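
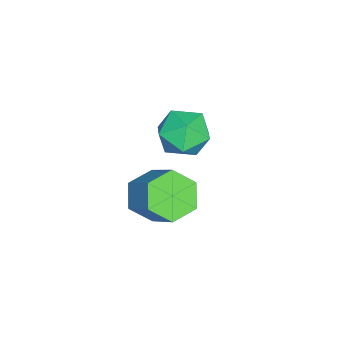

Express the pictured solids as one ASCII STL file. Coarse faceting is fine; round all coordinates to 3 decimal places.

solid 
facet normal -0.919 0.365 0.146
outer loop
vertex -0.196 3.457 1.446
vertex -0.494 2.551 1.836
vertex -0.107 3.277 2.457
endloop
endfacet
facet normal -0.429 0.882 0.195
outer loop
vertex -0.196 3.457 1.446
vertex -0.107 3.277 2.457
vertex 0.651 3.757 1.951
endloop
endfacet
facet normal -0.069 0.904 -0.422
outer loop
vertex -0.196 3.457 1.446
vertex 0.651 3.757 1.951
vertex 0.733 3.328 1.018
endloop
endfacet
facet normal -0.337 0.401 -0.852
outer loop
vertex -0.196 3.457 1.446
vertex 0.733 3.328 1.018
vertex 0.025 2.583 0.947
endloop
endfacet
facet normal -0.863 0.068 -0.501
outer loop
vertex -0.196 3.457 1.446
vertex 0.025 2.583 0.947
vertex -0.494 2.551 1.836
endloop
endfacet
facet normal 0.030 0.703 0.711
outer loop
vertex 0.651 3.757 1.951
vertex -0.107 3.277 2.457
vertex 0.875 3.037 2.653
endloop
endfacet
facet normal -0.764 -0.132 0.631
outer loop
vertex -0.107 3.277 2.457
vertex -0.494 2.551 1.836
vertex 0.167 2.292 2.582
endloop
endfacet
facet normal -0.672 -0.613 -0.415
outer loop
vertex -0.494 2.551 1.836
vertex 0.025 2.583 0.947
vertex 0.249 1.863 1.649
endloop
endfacet
facet normal 0.177 -0.075 -0.981
outer loop
vertex 0.025 2.583 0.947
vertex 0.733 3.328 1.018
vertex 1.007 2.343 1.143
endloop
endfacet
facet normal 0.611 0.738 -0.286
outer loop
vertex 0.733 3.328 1.018
vertex 0.651 3.757 1.951
vertex 1.394 3.069 1.764
endloop
endfacet
facet normal 0.337 -0.401 0.852
outer loop
vertex 1.096 2.163 2.154
vertex 0.875 3.037 2.653
vertex 0.167 2.292 2.582
endloop
endfacet
facet normal 0.069 -0.904 0.422
outer loop
vertex 1.096 2.163 2.154
vertex 0.167 2.292 2.582
vertex 0.249 1.863 1.649
endloop
endfacet
facet normal 0.429 -0.882 -0.195
outer loop
vertex 1.096 2.163 2.154
vertex 0.249 1.863 1.649
vertex 1.007 2.343 1.143
endloop
endfacet
facet normal 0.919 -0.365 -0.146
outer loop
vertex 1.096 2.163 2.154
vertex 1.007 2.343 1.143
vertex 1.394 3.069 1.764
endloop
endfacet
facet normal 0.863 -0.068 0.501
outer loop
vertex 1.096 2.163 2.154
vertex 1.394 3.069 1.764
vertex 0.875 3.037 2.653
endloop
endfacet
facet normal -0.177 0.075 0.981
outer loop
vertex 0.167 2.292 2.582
vertex 0.875 3.037 2.653
vertex -0.107 3.277 2.457
endloop
endfacet
facet normal -0.611 -0.738 0.286
outer loop
vertex 0.249 1.863 1.649
vertex 0.167 2.292 2.582
vertex -0.494 2.551 1.836
endloop
endfacet
facet normal -0.030 -0.703 -0.711
outer loop
vertex 1.007 2.343 1.143
vertex 0.249 1.863 1.649
vertex 0.025 2.583 0.947
endloop
endfacet
facet normal 0.764 0.132 -0.631
outer loop
vertex 1.394 3.069 1.764
vertex 1.007 2.343 1.143
vertex 0.733 3.328 1.018
endloop
endfacet
facet normal 0.672 0.613 0.415
outer loop
vertex 0.875 3.037 2.653
vertex 1.394 3.069 1.764
vertex 0.651 3.757 1.951
endloop
endfacet
facet normal -0.487 -0.566 -0.665
outer loop
vertex 4.062 2.095 1.092
vertex 3.3 2.637 1.188
vertex 3.946 2.845 0.538
endloop
endfacet
facet normal 0.864 -0.205 -0.459
outer loop
vertex 4.062 2.095 1.092
vertex 3.946 2.845 0.538
vertex 4.842 3.001 2.155
endloop
endfacet
facet normal 0.864 -0.204 -0.459
outer loop
vertex 4.842 3.001 2.155
vertex 3.946 2.845 0.538
vertex 4.725 3.752 1.601
endloop
endfacet
facet normal 0.487 0.566 0.665
outer loop
vertex 4.842 3.001 2.155
vertex 4.725 3.752 1.601
vertex 4.08 3.543 2.252
endloop
endfacet
facet normal -0.487 -0.566 -0.665
outer loop
vertex 3.946 2.845 0.538
vertex 3.3 2.637 1.188
vertex 3.184 3.387 0.634
endloop
endfacet
facet normal 0.325 0.588 -0.740
outer loop
vertex 3.946 2.845 0.538
vertex 3.184 3.387 0.634
vertex 4.725 3.752 1.601
endloop
endfacet
facet normal 0.325 0.589 -0.740
outer loop
vertex 4.725 3.752 1.601
vertex 3.184 3.387 0.634
vertex 3.963 4.294 1.698
endloop
endfacet
facet normal 0.487 0.566 0.665
outer loop
vertex 4.725 3.752 1.601
vertex 3.963 4.294 1.698
vertex 4.08 3.543 2.252
endloop
endfacet
facet normal -0.487 -0.566 -0.665
outer loop
vertex 3.184 3.387 0.634
vertex 3.3 2.637 1.188
vertex 2.538 3.179 1.285
endloop
endfacet
facet normal -0.539 0.794 -0.282
outer loop
vertex 3.184 3.387 0.634
vertex 2.538 3.179 1.285
vertex 3.963 4.294 1.698
endloop
endfacet
facet normal -0.540 0.794 -0.280
outer loop
vertex 3.963 4.294 1.698
vertex 2.538 3.179 1.285
vertex 3.318 4.085 2.348
endloop
endfacet
facet normal 0.487 0.566 0.665
outer loop
vertex 3.963 4.294 1.698
vertex 3.318 4.085 2.348
vertex 4.08 3.543 2.252
endloop
endfacet
facet normal -0.487 -0.566 -0.665
outer loop
vertex 2.538 3.179 1.285
vertex 3.3 2.637 1.188
vertex 2.655 2.428 1.839
endloop
endfacet
facet normal -0.864 0.205 0.460
outer loop
vertex 2.538 3.179 1.285
vertex 2.655 2.428 1.839
vertex 3.318 4.085 2.348
endloop
endfacet
facet normal -0.865 0.205 0.459
outer loop
vertex 3.318 4.085 2.348
vertex 2.655 2.428 1.839
vertex 3.434 3.335 2.902
endloop
endfacet
facet normal 0.487 0.566 0.665
outer loop
vertex 3.318 4.085 2.348
vertex 3.434 3.335 2.902
vertex 4.08 3.543 2.252
endloop
endfacet
facet normal -0.487 -0.566 -0.665
outer loop
vertex 2.655 2.428 1.839
vertex 3.3 2.637 1.188
vertex 3.417 1.886 1.742
endloop
endfacet
facet normal -0.325 -0.589 0.740
outer loop
vertex 2.655 2.428 1.839
vertex 3.417 1.886 1.742
vertex 3.434 3.335 2.902
endloop
endfacet
facet normal -0.325 -0.589 0.740
outer loop
vertex 3.434 3.335 2.902
vertex 3.417 1.886 1.742
vertex 4.196 2.793 2.806
endloop
endfacet
facet normal 0.487 0.566 0.665
outer loop
vertex 3.434 3.335 2.902
vertex 4.196 2.793 2.806
vertex 4.08 3.543 2.252
endloop
endfacet
facet normal -0.487 -0.566 -0.665
outer loop
vertex 3.417 1.886 1.742
vertex 3.3 2.637 1.188
vertex 4.062 2.095 1.092
endloop
endfacet
facet normal 0.540 -0.793 0.281
outer loop
vertex 3.417 1.886 1.742
vertex 4.062 2.095 1.092
vertex 4.196 2.793 2.806
endloop
endfacet
facet normal 0.539 -0.794 0.281
outer loop
vertex 4.196 2.793 2.806
vertex 4.062 2.095 1.092
vertex 4.842 3.001 2.155
endloop
endfacet
facet normal 0.487 0.566 0.665
outer loop
vertex 4.196 2.793 2.806
vertex 4.842 3.001 2.155
vertex 4.08 3.543 2.252
endloop
endfacet

endsolid


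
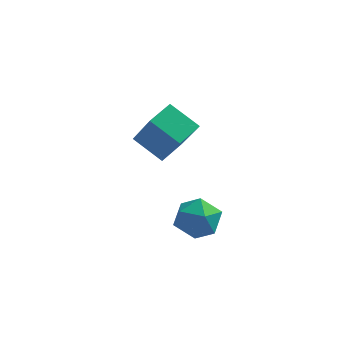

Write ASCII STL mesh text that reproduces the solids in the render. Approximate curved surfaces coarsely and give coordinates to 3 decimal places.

solid 
facet normal -0.804 0.280 0.524
outer loop
vertex 1.59 0.065 3.633
vertex 1.968 0.79 3.825
vertex 1.004 0.699 2.395
endloop
endfacet
facet normal -0.450 -0.863 -0.229
outer loop
vertex 1.832 0.41 1.855
vertex 1.59 0.065 3.633
vertex 1.004 0.699 2.395
endloop
endfacet
facet normal -0.804 0.280 0.524
outer loop
vertex 1.004 0.699 2.395
vertex 1.968 0.79 3.825
vertex 1.382 1.424 2.587
endloop
endfacet
facet normal -0.388 0.420 -0.820
outer loop
vertex 1.382 1.424 2.587
vertex 1.832 0.41 1.855
vertex 1.004 0.699 2.395
endloop
endfacet
facet normal 0.388 -0.420 0.820
outer loop
vertex 1.59 0.065 3.633
vertex 2.796 0.501 3.285
vertex 1.968 0.79 3.825
endloop
endfacet
facet normal -0.450 -0.863 -0.229
outer loop
vertex 2.418 -0.224 3.093
vertex 1.59 0.065 3.633
vertex 1.832 0.41 1.855
endloop
endfacet
facet normal 0.388 -0.420 0.820
outer loop
vertex 2.418 -0.224 3.093
vertex 2.796 0.501 3.285
vertex 1.59 0.065 3.633
endloop
endfacet
facet normal 0.450 0.863 0.229
outer loop
vertex 1.968 0.79 3.825
vertex 2.796 0.501 3.285
vertex 1.382 1.424 2.587
endloop
endfacet
facet normal -0.388 0.420 -0.820
outer loop
vertex 2.21 1.135 2.047
vertex 1.832 0.41 1.855
vertex 1.382 1.424 2.587
endloop
endfacet
facet normal 0.450 0.863 0.229
outer loop
vertex 1.382 1.424 2.587
vertex 2.796 0.501 3.285
vertex 2.21 1.135 2.047
endloop
endfacet
facet normal 0.804 -0.280 -0.524
outer loop
vertex 2.21 1.135 2.047
vertex 2.418 -0.224 3.093
vertex 1.832 0.41 1.855
endloop
endfacet
facet normal 0.804 -0.280 -0.524
outer loop
vertex 2.796 0.501 3.285
vertex 2.418 -0.224 3.093
vertex 2.21 1.135 2.047
endloop
endfacet
facet normal -0.216 0.783 0.583
outer loop
vertex 3.368 -1.548 1.914
vertex 2.755 -1.803 2.03
vertex 3.269 -1.963 2.435
endloop
endfacet
facet normal 0.483 0.638 0.600
outer loop
vertex 3.368 -1.548 1.914
vertex 3.269 -1.963 2.435
vertex 3.821 -2.025 2.056
endloop
endfacet
facet normal 0.733 0.676 -0.068
outer loop
vertex 3.368 -1.548 1.914
vertex 3.821 -2.025 2.056
vertex 3.649 -1.903 1.416
endloop
endfacet
facet normal 0.188 0.847 -0.498
outer loop
vertex 3.368 -1.548 1.914
vertex 3.649 -1.903 1.416
vertex 2.991 -1.766 1.401
endloop
endfacet
facet normal -0.398 0.913 -0.096
outer loop
vertex 3.368 -1.548 1.914
vertex 2.991 -1.766 1.401
vertex 2.755 -1.803 2.03
endloop
endfacet
facet normal 0.563 -0.035 0.826
outer loop
vertex 3.821 -2.025 2.056
vertex 3.269 -1.963 2.435
vertex 3.489 -2.574 2.259
endloop
endfacet
facet normal -0.567 0.202 0.799
outer loop
vertex 3.269 -1.963 2.435
vertex 2.755 -1.803 2.03
vertex 2.831 -2.437 2.244
endloop
endfacet
facet normal -0.861 0.410 -0.299
outer loop
vertex 2.755 -1.803 2.03
vertex 2.991 -1.766 1.401
vertex 2.659 -2.315 1.604
endloop
endfacet
facet normal 0.085 0.304 -0.949
outer loop
vertex 2.991 -1.766 1.401
vertex 3.649 -1.903 1.416
vertex 3.211 -2.377 1.225
endloop
endfacet
facet normal 0.967 0.030 -0.254
outer loop
vertex 3.649 -1.903 1.416
vertex 3.821 -2.025 2.056
vertex 3.725 -2.537 1.63
endloop
endfacet
facet normal -0.188 -0.847 0.498
outer loop
vertex 3.112 -2.792 1.746
vertex 3.489 -2.574 2.259
vertex 2.831 -2.437 2.244
endloop
endfacet
facet normal -0.733 -0.676 0.068
outer loop
vertex 3.112 -2.792 1.746
vertex 2.831 -2.437 2.244
vertex 2.659 -2.315 1.604
endloop
endfacet
facet normal -0.483 -0.638 -0.600
outer loop
vertex 3.112 -2.792 1.746
vertex 2.659 -2.315 1.604
vertex 3.211 -2.377 1.225
endloop
endfacet
facet normal 0.216 -0.783 -0.583
outer loop
vertex 3.112 -2.792 1.746
vertex 3.211 -2.377 1.225
vertex 3.725 -2.537 1.63
endloop
endfacet
facet normal 0.398 -0.913 0.096
outer loop
vertex 3.112 -2.792 1.746
vertex 3.725 -2.537 1.63
vertex 3.489 -2.574 2.259
endloop
endfacet
facet normal -0.085 -0.304 0.949
outer loop
vertex 2.831 -2.437 2.244
vertex 3.489 -2.574 2.259
vertex 3.269 -1.963 2.435
endloop
endfacet
facet normal -0.967 -0.030 0.254
outer loop
vertex 2.659 -2.315 1.604
vertex 2.831 -2.437 2.244
vertex 2.755 -1.803 2.03
endloop
endfacet
facet normal -0.563 0.035 -0.826
outer loop
vertex 3.211 -2.377 1.225
vertex 2.659 -2.315 1.604
vertex 2.991 -1.766 1.401
endloop
endfacet
facet normal 0.567 -0.202 -0.799
outer loop
vertex 3.725 -2.537 1.63
vertex 3.211 -2.377 1.225
vertex 3.649 -1.903 1.416
endloop
endfacet
facet normal 0.861 -0.410 0.299
outer loop
vertex 3.489 -2.574 2.259
vertex 3.725 -2.537 1.63
vertex 3.821 -2.025 2.056
endloop
endfacet

endsolid


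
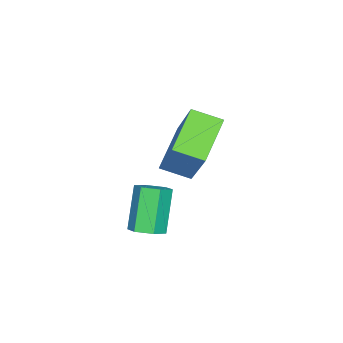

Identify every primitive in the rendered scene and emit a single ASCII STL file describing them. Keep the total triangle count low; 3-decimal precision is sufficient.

solid 
facet normal -0.465 -0.406 -0.787
outer loop
vertex 1.296 -1.105 2.247
vertex -0.143 -1.137 3.113
vertex 1.063 -0.155 1.895
endloop
endfacet
facet normal 0.856 0.019 -0.516
outer loop
vertex 2.063 0.717 3.587
vertex 1.296 -1.105 2.247
vertex 1.063 -0.155 1.895
endloop
endfacet
facet normal -0.465 -0.405 -0.787
outer loop
vertex 1.063 -0.155 1.895
vertex -0.143 -1.137 3.113
vertex -0.376 -0.186 2.761
endloop
endfacet
facet normal -0.224 0.914 -0.339
outer loop
vertex -0.376 -0.186 2.761
vertex 2.063 0.717 3.587
vertex 1.063 -0.155 1.895
endloop
endfacet
facet normal 0.224 -0.914 0.339
outer loop
vertex 1.296 -1.105 2.247
vertex 0.857 -0.265 4.805
vertex -0.143 -1.137 3.113
endloop
endfacet
facet normal 0.856 0.019 -0.516
outer loop
vertex 2.296 -0.234 3.939
vertex 1.296 -1.105 2.247
vertex 2.063 0.717 3.587
endloop
endfacet
facet normal 0.223 -0.914 0.339
outer loop
vertex 2.296 -0.234 3.939
vertex 0.857 -0.265 4.805
vertex 1.296 -1.105 2.247
endloop
endfacet
facet normal -0.856 -0.019 0.516
outer loop
vertex -0.143 -1.137 3.113
vertex 0.857 -0.265 4.805
vertex -0.376 -0.186 2.761
endloop
endfacet
facet normal -0.224 0.914 -0.338
outer loop
vertex 0.624 0.685 4.453
vertex 2.063 0.717 3.587
vertex -0.376 -0.186 2.761
endloop
endfacet
facet normal -0.856 -0.019 0.516
outer loop
vertex -0.376 -0.186 2.761
vertex 0.857 -0.265 4.805
vertex 0.624 0.685 4.453
endloop
endfacet
facet normal 0.465 0.405 0.787
outer loop
vertex 0.624 0.685 4.453
vertex 2.296 -0.234 3.939
vertex 2.063 0.717 3.587
endloop
endfacet
facet normal 0.465 0.406 0.787
outer loop
vertex 0.857 -0.265 4.805
vertex 2.296 -0.234 3.939
vertex 0.624 0.685 4.453
endloop
endfacet
facet normal 0.510 0.096 -0.855
outer loop
vertex 4.481 -0.416 1.816
vertex 4.015 -0.245 1.557
vertex 4.353 0.129 1.801
endloop
endfacet
facet normal 0.830 0.209 0.518
outer loop
vertex 4.481 -0.416 1.816
vertex 4.353 0.129 1.801
vertex 3.692 -0.566 3.141
endloop
endfacet
facet normal 0.829 0.210 0.518
outer loop
vertex 3.692 -0.566 3.141
vertex 4.353 0.129 1.801
vertex 3.563 -0.021 3.126
endloop
endfacet
facet normal -0.508 -0.097 0.856
outer loop
vertex 3.692 -0.566 3.141
vertex 3.563 -0.021 3.126
vertex 3.225 -0.395 2.883
endloop
endfacet
facet normal 0.510 0.097 -0.855
outer loop
vertex 4.353 0.129 1.801
vertex 4.015 -0.245 1.557
vertex 3.886 0.3 1.542
endloop
endfacet
facet normal 0.216 0.947 0.236
outer loop
vertex 4.353 0.129 1.801
vertex 3.886 0.3 1.542
vertex 3.563 -0.021 3.126
endloop
endfacet
facet normal 0.217 0.947 0.236
outer loop
vertex 3.563 -0.021 3.126
vertex 3.886 0.3 1.542
vertex 3.097 0.15 2.868
endloop
endfacet
facet normal -0.509 -0.096 0.855
outer loop
vertex 3.563 -0.021 3.126
vertex 3.097 0.15 2.868
vertex 3.225 -0.395 2.883
endloop
endfacet
facet normal 0.508 0.097 -0.856
outer loop
vertex 3.886 0.3 1.542
vertex 4.015 -0.245 1.557
vertex 3.548 -0.074 1.299
endloop
endfacet
facet normal -0.614 0.738 -0.282
outer loop
vertex 3.886 0.3 1.542
vertex 3.548 -0.074 1.299
vertex 3.097 0.15 2.868
endloop
endfacet
facet normal -0.613 0.738 -0.282
outer loop
vertex 3.097 0.15 2.868
vertex 3.548 -0.074 1.299
vertex 2.759 -0.224 2.624
endloop
endfacet
facet normal -0.510 -0.096 0.855
outer loop
vertex 3.097 0.15 2.868
vertex 2.759 -0.224 2.624
vertex 3.225 -0.395 2.883
endloop
endfacet
facet normal 0.508 0.097 -0.856
outer loop
vertex 3.548 -0.074 1.299
vertex 4.015 -0.245 1.557
vertex 3.677 -0.619 1.314
endloop
endfacet
facet normal -0.829 -0.211 -0.518
outer loop
vertex 3.548 -0.074 1.299
vertex 3.677 -0.619 1.314
vertex 2.759 -0.224 2.624
endloop
endfacet
facet normal -0.829 -0.209 -0.518
outer loop
vertex 2.759 -0.224 2.624
vertex 3.677 -0.619 1.314
vertex 2.887 -0.769 2.639
endloop
endfacet
facet normal -0.510 -0.096 0.855
outer loop
vertex 2.759 -0.224 2.624
vertex 2.887 -0.769 2.639
vertex 3.225 -0.395 2.883
endloop
endfacet
facet normal 0.509 0.096 -0.855
outer loop
vertex 3.677 -0.619 1.314
vertex 4.015 -0.245 1.557
vertex 4.143 -0.79 1.572
endloop
endfacet
facet normal -0.217 -0.947 -0.236
outer loop
vertex 3.677 -0.619 1.314
vertex 4.143 -0.79 1.572
vertex 2.887 -0.769 2.639
endloop
endfacet
facet normal -0.216 -0.947 -0.236
outer loop
vertex 2.887 -0.769 2.639
vertex 4.143 -0.79 1.572
vertex 3.354 -0.94 2.898
endloop
endfacet
facet normal -0.510 -0.097 0.855
outer loop
vertex 2.887 -0.769 2.639
vertex 3.354 -0.94 2.898
vertex 3.225 -0.395 2.883
endloop
endfacet
facet normal 0.510 0.096 -0.855
outer loop
vertex 4.143 -0.79 1.572
vertex 4.015 -0.245 1.557
vertex 4.481 -0.416 1.816
endloop
endfacet
facet normal 0.613 -0.738 0.281
outer loop
vertex 4.143 -0.79 1.572
vertex 4.481 -0.416 1.816
vertex 3.354 -0.94 2.898
endloop
endfacet
facet normal 0.614 -0.738 0.282
outer loop
vertex 3.354 -0.94 2.898
vertex 4.481 -0.416 1.816
vertex 3.692 -0.566 3.141
endloop
endfacet
facet normal -0.508 -0.097 0.856
outer loop
vertex 3.354 -0.94 2.898
vertex 3.692 -0.566 3.141
vertex 3.225 -0.395 2.883
endloop
endfacet

endsolid


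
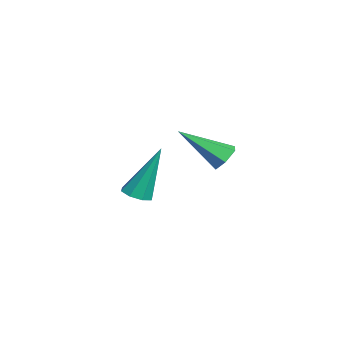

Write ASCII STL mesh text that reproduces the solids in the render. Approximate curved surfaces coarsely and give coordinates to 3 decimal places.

solid 
facet normal 0.021 -0.369 -0.929
outer loop
vertex -2.328 -3.866 -1.199
vertex -2.858 -4.005 -1.156
vertex -2.586 -3.559 -1.327
endloop
endfacet
facet normal 0.762 0.647 0.015
outer loop
vertex -2.328 -3.866 -1.199
vertex -2.586 -3.559 -1.327
vertex -2.902 -3.235 0.776
endloop
endfacet
facet normal 0.022 -0.369 -0.929
outer loop
vertex -2.586 -3.559 -1.327
vertex -2.858 -4.005 -1.156
vertex -3.003 -3.513 -1.355
endloop
endfacet
facet normal 0.118 0.984 -0.134
outer loop
vertex -2.586 -3.559 -1.327
vertex -3.003 -3.513 -1.355
vertex -2.902 -3.235 0.776
endloop
endfacet
facet normal 0.021 -0.369 -0.929
outer loop
vertex -3.003 -3.513 -1.355
vertex -2.858 -4.005 -1.156
vertex -3.336 -3.756 -1.266
endloop
endfacet
facet normal -0.601 0.796 -0.075
outer loop
vertex -3.003 -3.513 -1.355
vertex -3.336 -3.756 -1.266
vertex -2.902 -3.235 0.776
endloop
endfacet
facet normal 0.020 -0.371 -0.928
outer loop
vertex -3.336 -3.756 -1.266
vertex -2.858 -4.005 -1.156
vertex -3.389 -4.144 -1.112
endloop
endfacet
facet normal -0.968 0.194 0.156
outer loop
vertex -3.336 -3.756 -1.266
vertex -3.389 -4.144 -1.112
vertex -2.902 -3.235 0.776
endloop
endfacet
facet normal 0.020 -0.370 -0.929
outer loop
vertex -3.389 -4.144 -1.112
vertex -2.858 -4.005 -1.156
vertex -3.131 -4.451 -0.984
endloop
endfacet
facet normal -0.772 -0.471 0.426
outer loop
vertex -3.389 -4.144 -1.112
vertex -3.131 -4.451 -0.984
vertex -2.902 -3.235 0.776
endloop
endfacet
facet normal 0.019 -0.370 -0.929
outer loop
vertex -3.131 -4.451 -0.984
vertex -2.858 -4.005 -1.156
vertex -2.713 -4.497 -0.957
endloop
endfacet
facet normal -0.126 -0.808 0.575
outer loop
vertex -3.131 -4.451 -0.984
vertex -2.713 -4.497 -0.957
vertex -2.902 -3.235 0.776
endloop
endfacet
facet normal 0.020 -0.370 -0.929
outer loop
vertex -2.713 -4.497 -0.957
vertex -2.858 -4.005 -1.156
vertex -2.381 -4.255 -1.046
endloop
endfacet
facet normal 0.591 -0.620 0.516
outer loop
vertex -2.713 -4.497 -0.957
vertex -2.381 -4.255 -1.046
vertex -2.902 -3.235 0.776
endloop
endfacet
facet normal 0.021 -0.368 -0.929
outer loop
vertex -2.381 -4.255 -1.046
vertex -2.858 -4.005 -1.156
vertex -2.328 -3.866 -1.199
endloop
endfacet
facet normal 0.958 -0.019 0.285
outer loop
vertex -2.381 -4.255 -1.046
vertex -2.328 -3.866 -1.199
vertex -2.902 -3.235 0.776
endloop
endfacet
facet normal 0.120 0.793 -0.597
outer loop
vertex 1.362 -1.384 2.309
vertex 1.102 -1.636 1.922
vertex 0.836 -1.335 2.268
endloop
endfacet
facet normal -0.037 0.375 0.926
outer loop
vertex 1.362 -1.384 2.309
vertex 0.836 -1.335 2.268
vertex 0.898 -2.984 2.938
endloop
endfacet
facet normal 0.119 0.793 -0.598
outer loop
vertex 0.836 -1.335 2.268
vertex 1.102 -1.636 1.922
vertex 0.576 -1.587 1.882
endloop
endfacet
facet normal -0.864 0.161 0.477
outer loop
vertex 0.836 -1.335 2.268
vertex 0.576 -1.587 1.882
vertex 0.898 -2.984 2.938
endloop
endfacet
facet normal 0.119 0.793 -0.597
outer loop
vertex 0.576 -1.587 1.882
vertex 1.102 -1.636 1.922
vertex 0.842 -1.888 1.535
endloop
endfacet
facet normal -0.859 -0.420 -0.294
outer loop
vertex 0.576 -1.587 1.882
vertex 0.842 -1.888 1.535
vertex 0.898 -2.984 2.938
endloop
endfacet
facet normal 0.120 0.793 -0.597
outer loop
vertex 0.842 -1.888 1.535
vertex 1.102 -1.636 1.922
vertex 1.368 -1.937 1.576
endloop
endfacet
facet normal -0.026 -0.788 -0.615
outer loop
vertex 0.842 -1.888 1.535
vertex 1.368 -1.937 1.576
vertex 0.898 -2.984 2.938
endloop
endfacet
facet normal 0.120 0.793 -0.597
outer loop
vertex 1.368 -1.937 1.576
vertex 1.102 -1.636 1.922
vertex 1.628 -1.685 1.963
endloop
endfacet
facet normal 0.802 -0.574 -0.165
outer loop
vertex 1.368 -1.937 1.576
vertex 1.628 -1.685 1.963
vertex 0.898 -2.984 2.938
endloop
endfacet
facet normal 0.120 0.793 -0.597
outer loop
vertex 1.628 -1.685 1.963
vertex 1.102 -1.636 1.922
vertex 1.362 -1.384 2.309
endloop
endfacet
facet normal 0.796 0.007 0.606
outer loop
vertex 1.628 -1.685 1.963
vertex 1.362 -1.384 2.309
vertex 0.898 -2.984 2.938
endloop
endfacet

endsolid


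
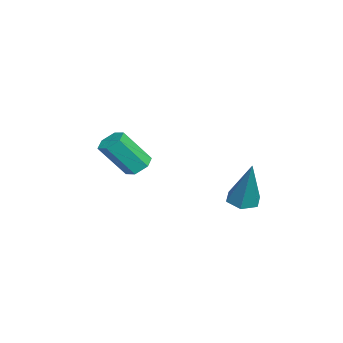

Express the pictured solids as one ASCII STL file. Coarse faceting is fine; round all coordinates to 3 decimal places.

solid 
facet normal -0.127 0.586 -0.800
outer loop
vertex -2.904 -3.151 0.956
vertex -3.282 -3.453 0.795
vertex -3.384 -3.057 1.101
endloop
endfacet
facet normal 0.314 0.789 0.528
outer loop
vertex -2.904 -3.151 0.956
vertex -3.384 -3.057 1.101
vertex -2.72 -4.006 2.126
endloop
endfacet
facet normal 0.313 0.789 0.528
outer loop
vertex -2.72 -4.006 2.126
vertex -3.384 -3.057 1.101
vertex -3.2 -3.912 2.27
endloop
endfacet
facet normal 0.125 -0.586 0.801
outer loop
vertex -2.72 -4.006 2.126
vertex -3.2 -3.912 2.27
vertex -3.098 -4.307 1.965
endloop
endfacet
facet normal -0.127 0.586 -0.800
outer loop
vertex -3.384 -3.057 1.101
vertex -3.282 -3.453 0.795
vertex -3.762 -3.359 0.94
endloop
endfacet
facet normal -0.659 0.554 0.509
outer loop
vertex -3.384 -3.057 1.101
vertex -3.762 -3.359 0.94
vertex -3.2 -3.912 2.27
endloop
endfacet
facet normal -0.658 0.555 0.509
outer loop
vertex -3.2 -3.912 2.27
vertex -3.762 -3.359 0.94
vertex -3.578 -4.213 2.109
endloop
endfacet
facet normal 0.125 -0.586 0.801
outer loop
vertex -3.2 -3.912 2.27
vertex -3.578 -4.213 2.109
vertex -3.098 -4.307 1.965
endloop
endfacet
facet normal -0.127 0.587 -0.800
outer loop
vertex -3.762 -3.359 0.94
vertex -3.282 -3.453 0.795
vertex -3.66 -3.754 0.634
endloop
endfacet
facet normal -0.972 -0.236 -0.019
outer loop
vertex -3.762 -3.359 0.94
vertex -3.66 -3.754 0.634
vertex -3.578 -4.213 2.109
endloop
endfacet
facet normal -0.972 -0.235 -0.019
outer loop
vertex -3.578 -4.213 2.109
vertex -3.66 -3.754 0.634
vertex -3.476 -4.609 1.804
endloop
endfacet
facet normal 0.126 -0.585 0.801
outer loop
vertex -3.578 -4.213 2.109
vertex -3.476 -4.609 1.804
vertex -3.098 -4.307 1.965
endloop
endfacet
facet normal -0.125 0.586 -0.801
outer loop
vertex -3.66 -3.754 0.634
vertex -3.282 -3.453 0.795
vertex -3.18 -3.848 0.49
endloop
endfacet
facet normal -0.313 -0.790 -0.528
outer loop
vertex -3.66 -3.754 0.634
vertex -3.18 -3.848 0.49
vertex -3.476 -4.609 1.804
endloop
endfacet
facet normal -0.314 -0.789 -0.528
outer loop
vertex -3.476 -4.609 1.804
vertex -3.18 -3.848 0.49
vertex -2.996 -4.703 1.659
endloop
endfacet
facet normal 0.127 -0.586 0.800
outer loop
vertex -3.476 -4.609 1.804
vertex -2.996 -4.703 1.659
vertex -3.098 -4.307 1.965
endloop
endfacet
facet normal -0.125 0.586 -0.801
outer loop
vertex -3.18 -3.848 0.49
vertex -3.282 -3.453 0.795
vertex -2.802 -3.547 0.651
endloop
endfacet
facet normal 0.658 -0.554 -0.509
outer loop
vertex -3.18 -3.848 0.49
vertex -2.802 -3.547 0.651
vertex -2.996 -4.703 1.659
endloop
endfacet
facet normal 0.659 -0.554 -0.508
outer loop
vertex -2.996 -4.703 1.659
vertex -2.802 -3.547 0.651
vertex -2.618 -4.401 1.82
endloop
endfacet
facet normal 0.127 -0.586 0.800
outer loop
vertex -2.996 -4.703 1.659
vertex -2.618 -4.401 1.82
vertex -3.098 -4.307 1.965
endloop
endfacet
facet normal -0.126 0.585 -0.801
outer loop
vertex -2.802 -3.547 0.651
vertex -3.282 -3.453 0.795
vertex -2.904 -3.151 0.956
endloop
endfacet
facet normal 0.972 0.236 0.019
outer loop
vertex -2.802 -3.547 0.651
vertex -2.904 -3.151 0.956
vertex -2.618 -4.401 1.82
endloop
endfacet
facet normal 0.972 0.236 0.020
outer loop
vertex -2.618 -4.401 1.82
vertex -2.904 -3.151 0.956
vertex -2.72 -4.006 2.126
endloop
endfacet
facet normal 0.127 -0.587 0.800
outer loop
vertex -2.618 -4.401 1.82
vertex -2.72 -4.006 2.126
vertex -3.098 -4.307 1.965
endloop
endfacet
facet normal -0.319 -0.146 -0.936
outer loop
vertex 1.188 -0.302 1.064
vertex 0.688 -0.234 1.224
vertex 0.973 0.182 1.062
endloop
endfacet
facet normal 0.910 0.404 -0.096
outer loop
vertex 1.188 -0.302 1.064
vertex 0.973 0.182 1.062
vertex 1.232 0.014 2.816
endloop
endfacet
facet normal -0.320 -0.145 -0.936
outer loop
vertex 0.973 0.182 1.062
vertex 0.688 -0.234 1.224
vertex 0.472 0.25 1.223
endloop
endfacet
facet normal 0.157 0.985 0.071
outer loop
vertex 0.973 0.182 1.062
vertex 0.472 0.25 1.223
vertex 1.232 0.014 2.816
endloop
endfacet
facet normal -0.320 -0.145 -0.936
outer loop
vertex 0.472 0.25 1.223
vertex 0.688 -0.234 1.224
vertex 0.187 -0.166 1.385
endloop
endfacet
facet normal -0.669 0.619 0.411
outer loop
vertex 0.472 0.25 1.223
vertex 0.187 -0.166 1.385
vertex 1.232 0.014 2.816
endloop
endfacet
facet normal -0.321 -0.147 -0.936
outer loop
vertex 0.187 -0.166 1.385
vertex 0.688 -0.234 1.224
vertex 0.403 -0.65 1.387
endloop
endfacet
facet normal -0.742 -0.329 0.584
outer loop
vertex 0.187 -0.166 1.385
vertex 0.403 -0.65 1.387
vertex 1.232 0.014 2.816
endloop
endfacet
facet normal -0.321 -0.147 -0.936
outer loop
vertex 0.403 -0.65 1.387
vertex 0.688 -0.234 1.224
vertex 0.903 -0.718 1.226
endloop
endfacet
facet normal 0.010 -0.909 0.416
outer loop
vertex 0.403 -0.65 1.387
vertex 0.903 -0.718 1.226
vertex 1.232 0.014 2.816
endloop
endfacet
facet normal -0.319 -0.146 -0.936
outer loop
vertex 0.903 -0.718 1.226
vertex 0.688 -0.234 1.224
vertex 1.188 -0.302 1.064
endloop
endfacet
facet normal 0.836 -0.543 0.077
outer loop
vertex 0.903 -0.718 1.226
vertex 1.188 -0.302 1.064
vertex 1.232 0.014 2.816
endloop
endfacet

endsolid


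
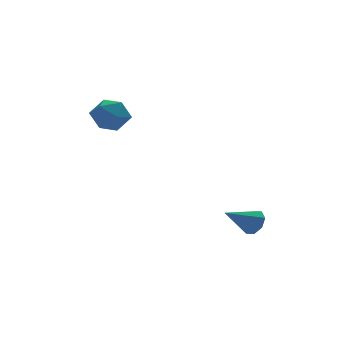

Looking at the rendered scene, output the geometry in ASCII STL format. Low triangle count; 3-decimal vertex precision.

solid 
facet normal -0.674 0.301 0.675
outer loop
vertex -4.516 4.185 4.019
vertex -4.206 3.419 4.67
vertex -3.744 4.363 4.711
endloop
endfacet
facet normal -0.446 0.850 0.279
outer loop
vertex -4.516 4.185 4.019
vertex -3.744 4.363 4.711
vertex -3.664 4.728 3.728
endloop
endfacet
facet normal -0.586 0.703 -0.404
outer loop
vertex -4.516 4.185 4.019
vertex -3.664 4.728 3.728
vertex -4.077 4.011 3.08
endloop
endfacet
facet normal -0.900 0.062 -0.432
outer loop
vertex -4.516 4.185 4.019
vertex -4.077 4.011 3.08
vertex -4.412 3.202 3.662
endloop
endfacet
facet normal -0.954 -0.186 0.235
outer loop
vertex -4.516 4.185 4.019
vertex -4.412 3.202 3.662
vertex -4.206 3.419 4.67
endloop
endfacet
facet normal 0.262 0.897 0.355
outer loop
vertex -3.664 4.728 3.728
vertex -3.744 4.363 4.711
vertex -2.828 4.298 4.198
endloop
endfacet
facet normal -0.105 0.008 0.994
outer loop
vertex -3.744 4.363 4.711
vertex -4.206 3.419 4.67
vertex -3.163 3.489 4.78
endloop
endfacet
facet normal -0.559 -0.779 0.282
outer loop
vertex -4.206 3.419 4.67
vertex -4.412 3.202 3.662
vertex -3.576 2.772 4.132
endloop
endfacet
facet normal -0.473 -0.377 -0.796
outer loop
vertex -4.412 3.202 3.662
vertex -4.077 4.011 3.08
vertex -3.496 3.137 3.149
endloop
endfacet
facet normal 0.035 0.659 -0.751
outer loop
vertex -4.077 4.011 3.08
vertex -3.664 4.728 3.728
vertex -3.034 4.081 3.19
endloop
endfacet
facet normal 0.900 -0.062 0.432
outer loop
vertex -2.724 3.315 3.841
vertex -2.828 4.298 4.198
vertex -3.163 3.489 4.78
endloop
endfacet
facet normal 0.586 -0.703 0.404
outer loop
vertex -2.724 3.315 3.841
vertex -3.163 3.489 4.78
vertex -3.576 2.772 4.132
endloop
endfacet
facet normal 0.446 -0.850 -0.279
outer loop
vertex -2.724 3.315 3.841
vertex -3.576 2.772 4.132
vertex -3.496 3.137 3.149
endloop
endfacet
facet normal 0.674 -0.301 -0.675
outer loop
vertex -2.724 3.315 3.841
vertex -3.496 3.137 3.149
vertex -3.034 4.081 3.19
endloop
endfacet
facet normal 0.954 0.186 -0.235
outer loop
vertex -2.724 3.315 3.841
vertex -3.034 4.081 3.19
vertex -2.828 4.298 4.198
endloop
endfacet
facet normal 0.473 0.377 0.796
outer loop
vertex -3.163 3.489 4.78
vertex -2.828 4.298 4.198
vertex -3.744 4.363 4.711
endloop
endfacet
facet normal -0.035 -0.659 0.751
outer loop
vertex -3.576 2.772 4.132
vertex -3.163 3.489 4.78
vertex -4.206 3.419 4.67
endloop
endfacet
facet normal -0.262 -0.897 -0.355
outer loop
vertex -3.496 3.137 3.149
vertex -3.576 2.772 4.132
vertex -4.412 3.202 3.662
endloop
endfacet
facet normal 0.105 -0.008 -0.994
outer loop
vertex -3.034 4.081 3.19
vertex -3.496 3.137 3.149
vertex -4.077 4.011 3.08
endloop
endfacet
facet normal 0.559 0.779 -0.282
outer loop
vertex -2.828 4.298 4.198
vertex -3.034 4.081 3.19
vertex -3.664 4.728 3.728
endloop
endfacet
facet normal 0.844 0.125 -0.522
outer loop
vertex 2.473 0.109 -1.653
vertex 2.084 0.062 -2.293
vertex 2.285 0.62 -1.834
endloop
endfacet
facet normal 0.096 0.364 0.927
outer loop
vertex 2.473 0.109 -1.653
vertex 2.285 0.62 -1.834
vertex 0.556 -0.162 -1.347
endloop
endfacet
facet normal 0.844 0.125 -0.521
outer loop
vertex 2.285 0.62 -1.834
vertex 2.084 0.062 -2.293
vertex 1.98 0.805 -2.284
endloop
endfacet
facet normal -0.235 0.832 0.502
outer loop
vertex 2.285 0.62 -1.834
vertex 1.98 0.805 -2.284
vertex 0.556 -0.162 -1.347
endloop
endfacet
facet normal 0.843 0.124 -0.523
outer loop
vertex 1.98 0.805 -2.284
vertex 2.084 0.062 -2.293
vertex 1.735 0.555 -2.739
endloop
endfacet
facet normal -0.606 0.788 -0.107
outer loop
vertex 1.98 0.805 -2.284
vertex 1.735 0.555 -2.739
vertex 0.556 -0.162 -1.347
endloop
endfacet
facet normal 0.843 0.123 -0.523
outer loop
vertex 1.735 0.555 -2.739
vertex 2.084 0.062 -2.293
vertex 1.694 0.016 -2.932
endloop
endfacet
facet normal -0.799 0.256 -0.545
outer loop
vertex 1.735 0.555 -2.739
vertex 1.694 0.016 -2.932
vertex 0.556 -0.162 -1.347
endloop
endfacet
facet normal 0.843 0.124 -0.523
outer loop
vertex 1.694 0.016 -2.932
vertex 2.084 0.062 -2.293
vertex 1.882 -0.496 -2.751
endloop
endfacet
facet normal -0.700 -0.452 -0.553
outer loop
vertex 1.694 0.016 -2.932
vertex 1.882 -0.496 -2.751
vertex 0.556 -0.162 -1.347
endloop
endfacet
facet normal 0.844 0.123 -0.522
outer loop
vertex 1.882 -0.496 -2.751
vertex 2.084 0.062 -2.293
vertex 2.187 -0.681 -2.302
endloop
endfacet
facet normal -0.368 -0.921 -0.129
outer loop
vertex 1.882 -0.496 -2.751
vertex 2.187 -0.681 -2.302
vertex 0.556 -0.162 -1.347
endloop
endfacet
facet normal 0.844 0.123 -0.522
outer loop
vertex 2.187 -0.681 -2.302
vertex 2.084 0.062 -2.293
vertex 2.432 -0.43 -1.847
endloop
endfacet
facet normal 0.003 -0.876 0.482
outer loop
vertex 2.187 -0.681 -2.302
vertex 2.432 -0.43 -1.847
vertex 0.556 -0.162 -1.347
endloop
endfacet
facet normal 0.844 0.124 -0.522
outer loop
vertex 2.432 -0.43 -1.847
vertex 2.084 0.062 -2.293
vertex 2.473 0.109 -1.653
endloop
endfacet
facet normal 0.195 -0.345 0.918
outer loop
vertex 2.432 -0.43 -1.847
vertex 2.473 0.109 -1.653
vertex 0.556 -0.162 -1.347
endloop
endfacet

endsolid


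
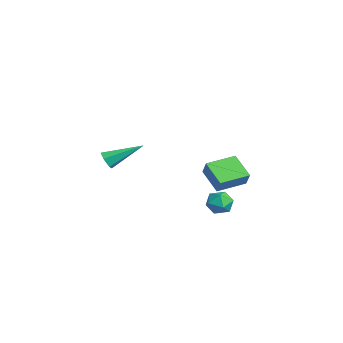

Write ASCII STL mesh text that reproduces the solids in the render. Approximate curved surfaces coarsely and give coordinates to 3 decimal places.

solid 
facet normal -0.790 -0.257 0.557
outer loop
vertex -3.296 2.063 0.006
vertex -3.716 3.86 0.238
vertex -3.918 2.034 -0.889
endloop
endfacet
facet normal 0.225 -0.966 -0.125
outer loop
vertex -2.544 2.48 -1.858
vertex -3.296 2.063 0.006
vertex -3.918 2.034 -0.889
endloop
endfacet
facet normal -0.789 -0.257 0.558
outer loop
vertex -3.918 2.034 -0.889
vertex -3.716 3.86 0.238
vertex -4.338 3.831 -0.656
endloop
endfacet
facet normal -0.570 -0.027 -0.821
outer loop
vertex -4.338 3.831 -0.656
vertex -2.544 2.48 -1.858
vertex -3.918 2.034 -0.889
endloop
endfacet
facet normal 0.570 0.027 0.821
outer loop
vertex -3.296 2.063 0.006
vertex -2.342 4.306 -0.731
vertex -3.716 3.86 0.238
endloop
endfacet
facet normal 0.225 -0.966 -0.125
outer loop
vertex -1.922 2.509 -0.964
vertex -3.296 2.063 0.006
vertex -2.544 2.48 -1.858
endloop
endfacet
facet normal 0.571 0.027 0.821
outer loop
vertex -1.922 2.509 -0.964
vertex -2.342 4.306 -0.731
vertex -3.296 2.063 0.006
endloop
endfacet
facet normal -0.225 0.966 0.125
outer loop
vertex -3.716 3.86 0.238
vertex -2.342 4.306 -0.731
vertex -4.338 3.831 -0.656
endloop
endfacet
facet normal -0.571 -0.027 -0.821
outer loop
vertex -2.964 4.277 -1.626
vertex -2.544 2.48 -1.858
vertex -4.338 3.831 -0.656
endloop
endfacet
facet normal -0.225 0.966 0.125
outer loop
vertex -4.338 3.831 -0.656
vertex -2.342 4.306 -0.731
vertex -2.964 4.277 -1.626
endloop
endfacet
facet normal 0.789 0.257 -0.558
outer loop
vertex -2.964 4.277 -1.626
vertex -1.922 2.509 -0.964
vertex -2.544 2.48 -1.858
endloop
endfacet
facet normal 0.790 0.257 -0.557
outer loop
vertex -2.342 4.306 -0.731
vertex -1.922 2.509 -0.964
vertex -2.964 4.277 -1.626
endloop
endfacet
facet normal -0.114 -0.883 -0.455
outer loop
vertex 1.389 -4.625 2.979
vertex 0.925 -4.398 2.655
vertex 1.494 -4.36 2.439
endloop
endfacet
facet normal 0.978 0.033 0.207
outer loop
vertex 1.389 -4.625 2.979
vertex 1.494 -4.36 2.439
vertex 1.175 -2.482 3.645
endloop
endfacet
facet normal -0.114 -0.883 -0.456
outer loop
vertex 1.494 -4.36 2.439
vertex 0.925 -4.398 2.655
vertex 1.03 -4.133 2.116
endloop
endfacet
facet normal 0.647 0.487 -0.587
outer loop
vertex 1.494 -4.36 2.439
vertex 1.03 -4.133 2.116
vertex 1.175 -2.482 3.645
endloop
endfacet
facet normal -0.116 -0.882 -0.456
outer loop
vertex 1.03 -4.133 2.116
vertex 0.925 -4.398 2.655
vertex 0.461 -4.17 2.332
endloop
endfacet
facet normal -0.303 0.662 -0.686
outer loop
vertex 1.03 -4.133 2.116
vertex 0.461 -4.17 2.332
vertex 1.175 -2.482 3.645
endloop
endfacet
facet normal -0.116 -0.882 -0.456
outer loop
vertex 0.461 -4.17 2.332
vertex 0.925 -4.398 2.655
vertex 0.356 -4.435 2.871
endloop
endfacet
facet normal -0.923 0.384 0.009
outer loop
vertex 0.461 -4.17 2.332
vertex 0.356 -4.435 2.871
vertex 1.175 -2.482 3.645
endloop
endfacet
facet normal -0.115 -0.883 -0.454
outer loop
vertex 0.356 -4.435 2.871
vertex 0.925 -4.398 2.655
vertex 0.82 -4.662 3.195
endloop
endfacet
facet normal -0.594 -0.069 0.802
outer loop
vertex 0.356 -4.435 2.871
vertex 0.82 -4.662 3.195
vertex 1.175 -2.482 3.645
endloop
endfacet
facet normal -0.115 -0.883 -0.454
outer loop
vertex 0.82 -4.662 3.195
vertex 0.925 -4.398 2.655
vertex 1.389 -4.625 2.979
endloop
endfacet
facet normal 0.358 -0.244 0.901
outer loop
vertex 0.82 -4.662 3.195
vertex 1.389 -4.625 2.979
vertex 1.175 -2.482 3.645
endloop
endfacet
facet normal -0.815 -0.562 0.139
outer loop
vertex 0.5 1.606 -0.92
vertex 0.924 0.927 -1.18
vertex 0.92 1.134 -0.365
endloop
endfacet
facet normal -0.803 -0.014 0.596
outer loop
vertex 0.5 1.606 -0.92
vertex 0.92 1.134 -0.365
vertex 0.947 1.973 -0.309
endloop
endfacet
facet normal -0.779 0.589 0.216
outer loop
vertex 0.5 1.606 -0.92
vertex 0.947 1.973 -0.309
vertex 0.967 2.285 -1.09
endloop
endfacet
facet normal -0.776 0.414 -0.476
outer loop
vertex 0.5 1.606 -0.92
vertex 0.967 2.285 -1.09
vertex 0.953 1.639 -1.629
endloop
endfacet
facet normal -0.798 -0.298 -0.524
outer loop
vertex 0.5 1.606 -0.92
vertex 0.953 1.639 -1.629
vertex 0.924 0.927 -1.18
endloop
endfacet
facet normal -0.203 -0.059 0.977
outer loop
vertex 0.947 1.973 -0.309
vertex 0.92 1.134 -0.365
vertex 1.647 1.521 -0.191
endloop
endfacet
facet normal -0.221 -0.946 0.239
outer loop
vertex 0.92 1.134 -0.365
vertex 0.924 0.927 -1.18
vertex 1.633 0.875 -0.73
endloop
endfacet
facet normal -0.194 -0.518 -0.833
outer loop
vertex 0.924 0.927 -1.18
vertex 0.953 1.639 -1.629
vertex 1.653 1.187 -1.511
endloop
endfacet
facet normal -0.157 0.635 -0.757
outer loop
vertex 0.953 1.639 -1.629
vertex 0.967 2.285 -1.09
vertex 1.68 2.026 -1.455
endloop
endfacet
facet normal -0.163 0.918 0.362
outer loop
vertex 0.967 2.285 -1.09
vertex 0.947 1.973 -0.309
vertex 1.676 2.233 -0.64
endloop
endfacet
facet normal 0.776 -0.414 0.476
outer loop
vertex 2.1 1.554 -0.9
vertex 1.647 1.521 -0.191
vertex 1.633 0.875 -0.73
endloop
endfacet
facet normal 0.779 -0.589 -0.216
outer loop
vertex 2.1 1.554 -0.9
vertex 1.633 0.875 -0.73
vertex 1.653 1.187 -1.511
endloop
endfacet
facet normal 0.803 0.014 -0.596
outer loop
vertex 2.1 1.554 -0.9
vertex 1.653 1.187 -1.511
vertex 1.68 2.026 -1.455
endloop
endfacet
facet normal 0.815 0.562 -0.139
outer loop
vertex 2.1 1.554 -0.9
vertex 1.68 2.026 -1.455
vertex 1.676 2.233 -0.64
endloop
endfacet
facet normal 0.798 0.298 0.524
outer loop
vertex 2.1 1.554 -0.9
vertex 1.676 2.233 -0.64
vertex 1.647 1.521 -0.191
endloop
endfacet
facet normal 0.157 -0.635 0.757
outer loop
vertex 1.633 0.875 -0.73
vertex 1.647 1.521 -0.191
vertex 0.92 1.134 -0.365
endloop
endfacet
facet normal 0.163 -0.918 -0.362
outer loop
vertex 1.653 1.187 -1.511
vertex 1.633 0.875 -0.73
vertex 0.924 0.927 -1.18
endloop
endfacet
facet normal 0.203 0.059 -0.977
outer loop
vertex 1.68 2.026 -1.455
vertex 1.653 1.187 -1.511
vertex 0.953 1.639 -1.629
endloop
endfacet
facet normal 0.221 0.946 -0.239
outer loop
vertex 1.676 2.233 -0.64
vertex 1.68 2.026 -1.455
vertex 0.967 2.285 -1.09
endloop
endfacet
facet normal 0.194 0.518 0.833
outer loop
vertex 1.647 1.521 -0.191
vertex 1.676 2.233 -0.64
vertex 0.947 1.973 -0.309
endloop
endfacet

endsolid


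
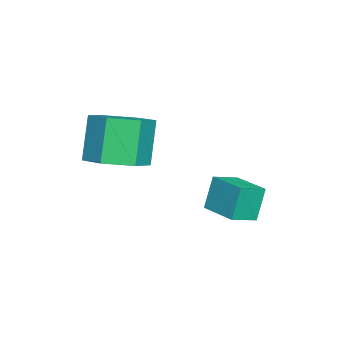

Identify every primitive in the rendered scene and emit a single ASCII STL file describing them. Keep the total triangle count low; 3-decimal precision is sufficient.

solid 
facet normal -0.629 -0.773 -0.079
outer loop
vertex -0.129 3.122 -1.734
vertex -0.871 3.759 -2.057
vertex 0.261 2.934 -3.002
endloop
endfacet
facet normal 0.721 -0.619 0.313
outer loop
vertex 1.211 4.101 -2.883
vertex -0.129 3.122 -1.734
vertex 0.261 2.934 -3.002
endloop
endfacet
facet normal -0.629 -0.773 -0.078
outer loop
vertex 0.261 2.934 -3.002
vertex -0.871 3.759 -2.057
vertex -0.481 3.57 -3.325
endloop
endfacet
facet normal 0.291 -0.141 -0.946
outer loop
vertex -0.481 3.57 -3.325
vertex 1.211 4.101 -2.883
vertex 0.261 2.934 -3.002
endloop
endfacet
facet normal -0.291 0.141 0.946
outer loop
vertex -0.129 3.122 -1.734
vertex 0.079 4.926 -1.938
vertex -0.871 3.759 -2.057
endloop
endfacet
facet normal 0.721 -0.618 0.314
outer loop
vertex 0.821 4.29 -1.615
vertex -0.129 3.122 -1.734
vertex 1.211 4.101 -2.883
endloop
endfacet
facet normal -0.291 0.141 0.946
outer loop
vertex 0.821 4.29 -1.615
vertex 0.079 4.926 -1.938
vertex -0.129 3.122 -1.734
endloop
endfacet
facet normal -0.720 0.618 -0.314
outer loop
vertex -0.871 3.759 -2.057
vertex 0.079 4.926 -1.938
vertex -0.481 3.57 -3.325
endloop
endfacet
facet normal 0.291 -0.141 -0.946
outer loop
vertex 0.469 4.738 -3.206
vertex 1.211 4.101 -2.883
vertex -0.481 3.57 -3.325
endloop
endfacet
facet normal -0.721 0.618 -0.313
outer loop
vertex -0.481 3.57 -3.325
vertex 0.079 4.926 -1.938
vertex 0.469 4.738 -3.206
endloop
endfacet
facet normal 0.630 0.773 0.078
outer loop
vertex 0.469 4.738 -3.206
vertex 0.821 4.29 -1.615
vertex 1.211 4.101 -2.883
endloop
endfacet
facet normal 0.629 0.774 0.079
outer loop
vertex 0.079 4.926 -1.938
vertex 0.821 4.29 -1.615
vertex 0.469 4.738 -3.206
endloop
endfacet
facet normal 0.394 0.011 -0.919
outer loop
vertex 3.304 0.437 0.185
vertex 2.326 0.629 -0.232
vertex 2.964 1.454 0.051
endloop
endfacet
facet normal 0.864 0.338 0.374
outer loop
vertex 3.304 0.437 0.185
vertex 2.964 1.454 0.051
vertex 2.591 0.419 1.848
endloop
endfacet
facet normal 0.864 0.338 0.374
outer loop
vertex 2.591 0.419 1.848
vertex 2.964 1.454 0.051
vertex 2.252 1.435 1.714
endloop
endfacet
facet normal -0.393 -0.010 0.919
outer loop
vertex 2.591 0.419 1.848
vertex 2.252 1.435 1.714
vertex 1.614 0.611 1.432
endloop
endfacet
facet normal 0.394 0.010 -0.919
outer loop
vertex 2.964 1.454 0.051
vertex 2.326 0.629 -0.232
vertex 1.987 1.646 -0.366
endloop
endfacet
facet normal 0.159 0.984 0.080
outer loop
vertex 2.964 1.454 0.051
vertex 1.987 1.646 -0.366
vertex 2.252 1.435 1.714
endloop
endfacet
facet normal 0.159 0.984 0.080
outer loop
vertex 2.252 1.435 1.714
vertex 1.987 1.646 -0.366
vertex 1.274 1.627 1.298
endloop
endfacet
facet normal -0.393 -0.010 0.919
outer loop
vertex 2.252 1.435 1.714
vertex 1.274 1.627 1.298
vertex 1.614 0.611 1.432
endloop
endfacet
facet normal 0.393 0.010 -0.919
outer loop
vertex 1.987 1.646 -0.366
vertex 2.326 0.629 -0.232
vertex 1.349 0.821 -0.648
endloop
endfacet
facet normal -0.705 0.646 -0.295
outer loop
vertex 1.987 1.646 -0.366
vertex 1.349 0.821 -0.648
vertex 1.274 1.627 1.298
endloop
endfacet
facet normal -0.704 0.646 -0.295
outer loop
vertex 1.274 1.627 1.298
vertex 1.349 0.821 -0.648
vertex 0.636 0.803 1.015
endloop
endfacet
facet normal -0.394 -0.011 0.919
outer loop
vertex 1.274 1.627 1.298
vertex 0.636 0.803 1.015
vertex 1.614 0.611 1.432
endloop
endfacet
facet normal 0.393 0.010 -0.919
outer loop
vertex 1.349 0.821 -0.648
vertex 2.326 0.629 -0.232
vertex 1.688 -0.195 -0.514
endloop
endfacet
facet normal -0.864 -0.338 -0.374
outer loop
vertex 1.349 0.821 -0.648
vertex 1.688 -0.195 -0.514
vertex 0.636 0.803 1.015
endloop
endfacet
facet normal -0.864 -0.338 -0.374
outer loop
vertex 0.636 0.803 1.015
vertex 1.688 -0.195 -0.514
vertex 0.976 -0.214 1.149
endloop
endfacet
facet normal -0.394 -0.011 0.919
outer loop
vertex 0.636 0.803 1.015
vertex 0.976 -0.214 1.149
vertex 1.614 0.611 1.432
endloop
endfacet
facet normal 0.393 0.010 -0.919
outer loop
vertex 1.688 -0.195 -0.514
vertex 2.326 0.629 -0.232
vertex 2.666 -0.387 -0.098
endloop
endfacet
facet normal -0.159 -0.984 -0.079
outer loop
vertex 1.688 -0.195 -0.514
vertex 2.666 -0.387 -0.098
vertex 0.976 -0.214 1.149
endloop
endfacet
facet normal -0.159 -0.984 -0.080
outer loop
vertex 0.976 -0.214 1.149
vertex 2.666 -0.387 -0.098
vertex 1.953 -0.406 1.566
endloop
endfacet
facet normal -0.394 -0.010 0.919
outer loop
vertex 0.976 -0.214 1.149
vertex 1.953 -0.406 1.566
vertex 1.614 0.611 1.432
endloop
endfacet
facet normal 0.394 0.011 -0.919
outer loop
vertex 2.666 -0.387 -0.098
vertex 2.326 0.629 -0.232
vertex 3.304 0.437 0.185
endloop
endfacet
facet normal 0.704 -0.646 0.294
outer loop
vertex 2.666 -0.387 -0.098
vertex 3.304 0.437 0.185
vertex 1.953 -0.406 1.566
endloop
endfacet
facet normal 0.704 -0.646 0.295
outer loop
vertex 1.953 -0.406 1.566
vertex 3.304 0.437 0.185
vertex 2.591 0.419 1.848
endloop
endfacet
facet normal -0.393 -0.010 0.919
outer loop
vertex 1.953 -0.406 1.566
vertex 2.591 0.419 1.848
vertex 1.614 0.611 1.432
endloop
endfacet

endsolid


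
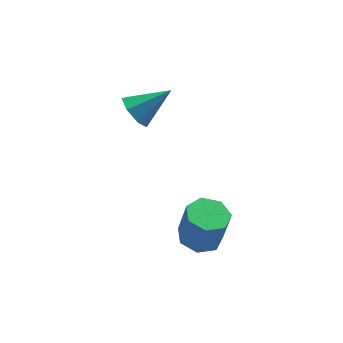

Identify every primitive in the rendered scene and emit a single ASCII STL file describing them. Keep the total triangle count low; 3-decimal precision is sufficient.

solid 
facet normal -0.155 0.123 -0.980
outer loop
vertex 1.731 -1.939 -4.503
vertex 0.918 -1.705 -4.345
vertex 1.619 -1.209 -4.394
endloop
endfacet
facet normal 0.976 0.170 -0.134
outer loop
vertex 1.731 -1.939 -4.503
vertex 1.619 -1.209 -4.394
vertex 1.974 -2.129 -2.974
endloop
endfacet
facet normal 0.976 0.170 -0.134
outer loop
vertex 1.974 -2.129 -2.974
vertex 1.619 -1.209 -4.394
vertex 1.862 -1.399 -2.865
endloop
endfacet
facet normal 0.157 -0.122 0.980
outer loop
vertex 1.974 -2.129 -2.974
vertex 1.862 -1.399 -2.865
vertex 1.162 -1.895 -2.815
endloop
endfacet
facet normal -0.155 0.123 -0.980
outer loop
vertex 1.619 -1.209 -4.394
vertex 0.918 -1.705 -4.345
vertex 0.98 -0.853 -4.248
endloop
endfacet
facet normal 0.492 0.870 0.030
outer loop
vertex 1.619 -1.209 -4.394
vertex 0.98 -0.853 -4.248
vertex 1.862 -1.399 -2.865
endloop
endfacet
facet normal 0.492 0.870 0.030
outer loop
vertex 1.862 -1.399 -2.865
vertex 0.98 -0.853 -4.248
vertex 1.223 -1.043 -2.719
endloop
endfacet
facet normal 0.156 -0.122 0.980
outer loop
vertex 1.862 -1.399 -2.865
vertex 1.223 -1.043 -2.719
vertex 1.162 -1.895 -2.815
endloop
endfacet
facet normal -0.155 0.123 -0.980
outer loop
vertex 0.98 -0.853 -4.248
vertex 0.918 -1.705 -4.345
vertex 0.294 -1.138 -4.175
endloop
endfacet
facet normal -0.362 0.916 0.171
outer loop
vertex 0.98 -0.853 -4.248
vertex 0.294 -1.138 -4.175
vertex 1.223 -1.043 -2.719
endloop
endfacet
facet normal -0.362 0.916 0.171
outer loop
vertex 1.223 -1.043 -2.719
vertex 0.294 -1.138 -4.175
vertex 0.537 -1.328 -2.646
endloop
endfacet
facet normal 0.155 -0.122 0.980
outer loop
vertex 1.223 -1.043 -2.719
vertex 0.537 -1.328 -2.646
vertex 1.162 -1.895 -2.815
endloop
endfacet
facet normal -0.157 0.121 -0.980
outer loop
vertex 0.294 -1.138 -4.175
vertex 0.918 -1.705 -4.345
vertex 0.079 -1.851 -4.229
endloop
endfacet
facet normal -0.945 0.271 0.184
outer loop
vertex 0.294 -1.138 -4.175
vertex 0.079 -1.851 -4.229
vertex 0.537 -1.328 -2.646
endloop
endfacet
facet normal -0.945 0.271 0.184
outer loop
vertex 0.537 -1.328 -2.646
vertex 0.079 -1.851 -4.229
vertex 0.322 -2.041 -2.7
endloop
endfacet
facet normal 0.155 -0.121 0.980
outer loop
vertex 0.537 -1.328 -2.646
vertex 0.322 -2.041 -2.7
vertex 1.162 -1.895 -2.815
endloop
endfacet
facet normal -0.157 0.121 -0.980
outer loop
vertex 0.079 -1.851 -4.229
vertex 0.918 -1.705 -4.345
vertex 0.496 -2.453 -4.37
endloop
endfacet
facet normal -0.814 -0.578 0.058
outer loop
vertex 0.079 -1.851 -4.229
vertex 0.496 -2.453 -4.37
vertex 0.322 -2.041 -2.7
endloop
endfacet
facet normal -0.814 -0.578 0.058
outer loop
vertex 0.322 -2.041 -2.7
vertex 0.496 -2.453 -4.37
vertex 0.739 -2.643 -2.841
endloop
endfacet
facet normal 0.155 -0.122 0.980
outer loop
vertex 0.322 -2.041 -2.7
vertex 0.739 -2.643 -2.841
vertex 1.162 -1.895 -2.815
endloop
endfacet
facet normal -0.156 0.121 -0.980
outer loop
vertex 0.496 -2.453 -4.37
vertex 0.918 -1.705 -4.345
vertex 1.231 -2.493 -4.492
endloop
endfacet
facet normal -0.072 -0.991 -0.112
outer loop
vertex 0.496 -2.453 -4.37
vertex 1.231 -2.493 -4.492
vertex 0.739 -2.643 -2.841
endloop
endfacet
facet normal -0.072 -0.991 -0.112
outer loop
vertex 0.739 -2.643 -2.841
vertex 1.231 -2.493 -4.492
vertex 1.474 -2.683 -2.963
endloop
endfacet
facet normal 0.156 -0.122 0.980
outer loop
vertex 0.739 -2.643 -2.841
vertex 1.474 -2.683 -2.963
vertex 1.162 -1.895 -2.815
endloop
endfacet
facet normal -0.156 0.121 -0.980
outer loop
vertex 1.231 -2.493 -4.492
vertex 0.918 -1.705 -4.345
vertex 1.731 -1.939 -4.503
endloop
endfacet
facet normal 0.726 -0.659 -0.197
outer loop
vertex 1.231 -2.493 -4.492
vertex 1.731 -1.939 -4.503
vertex 1.474 -2.683 -2.963
endloop
endfacet
facet normal 0.726 -0.659 -0.197
outer loop
vertex 1.474 -2.683 -2.963
vertex 1.731 -1.939 -4.503
vertex 1.974 -2.129 -2.974
endloop
endfacet
facet normal 0.157 -0.122 0.980
outer loop
vertex 1.474 -2.683 -2.963
vertex 1.974 -2.129 -2.974
vertex 1.162 -1.895 -2.815
endloop
endfacet
facet normal -0.830 0.082 -0.552
outer loop
vertex 0.543 2.644 -1.27
vertex 0.102 2.67 -0.603
vertex 0.431 3.277 -1.007
endloop
endfacet
facet normal 0.818 0.338 -0.466
outer loop
vertex 0.543 2.644 -1.27
vertex 0.431 3.277 -1.007
vertex 1.498 2.53 0.323
endloop
endfacet
facet normal -0.831 0.084 -0.551
outer loop
vertex 0.431 3.277 -1.007
vertex 0.102 2.67 -0.603
vertex 0.072 3.452 -0.439
endloop
endfacet
facet normal 0.517 0.853 0.064
outer loop
vertex 0.431 3.277 -1.007
vertex 0.072 3.452 -0.439
vertex 1.498 2.53 0.323
endloop
endfacet
facet normal -0.831 0.084 -0.551
outer loop
vertex 0.072 3.452 -0.439
vertex 0.102 2.67 -0.603
vertex -0.264 3.039 0.005
endloop
endfacet
facet normal 0.075 0.701 0.709
outer loop
vertex 0.072 3.452 -0.439
vertex -0.264 3.039 0.005
vertex 1.498 2.53 0.323
endloop
endfacet
facet normal -0.831 0.082 -0.550
outer loop
vertex -0.264 3.039 0.005
vertex 0.102 2.67 -0.603
vertex -0.324 2.347 -0.008
endloop
endfacet
facet normal -0.178 -0.003 0.984
outer loop
vertex -0.264 3.039 0.005
vertex -0.324 2.347 -0.008
vertex 1.498 2.53 0.323
endloop
endfacet
facet normal -0.831 0.082 -0.550
outer loop
vertex -0.324 2.347 -0.008
vertex 0.102 2.67 -0.603
vertex -0.063 1.899 -0.469
endloop
endfacet
facet normal -0.050 -0.730 0.681
outer loop
vertex -0.324 2.347 -0.008
vertex -0.063 1.899 -0.469
vertex 1.498 2.53 0.323
endloop
endfacet
facet normal -0.831 0.082 -0.550
outer loop
vertex -0.063 1.899 -0.469
vertex 0.102 2.67 -0.603
vertex 0.322 2.031 -1.031
endloop
endfacet
facet normal 0.362 -0.932 0.029
outer loop
vertex -0.063 1.899 -0.469
vertex 0.322 2.031 -1.031
vertex 1.498 2.53 0.323
endloop
endfacet
facet normal -0.830 0.084 -0.552
outer loop
vertex 0.322 2.031 -1.031
vertex 0.102 2.67 -0.603
vertex 0.543 2.644 -1.27
endloop
endfacet
facet normal 0.748 -0.457 -0.481
outer loop
vertex 0.322 2.031 -1.031
vertex 0.543 2.644 -1.27
vertex 1.498 2.53 0.323
endloop
endfacet

endsolid


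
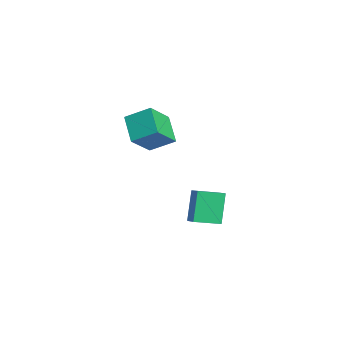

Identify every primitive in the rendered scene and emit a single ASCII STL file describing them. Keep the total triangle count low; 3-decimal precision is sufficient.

solid 
facet normal -0.918 -0.196 -0.345
outer loop
vertex -1.195 3.012 -0.705
vertex -1.354 4.269 -0.996
vertex -0.55 2.732 -2.263
endloop
endfacet
facet normal 0.122 -0.967 0.224
outer loop
vertex 0.194 2.891 -1.984
vertex -1.195 3.012 -0.705
vertex -0.55 2.732 -2.263
endloop
endfacet
facet normal -0.918 -0.196 -0.345
outer loop
vertex -0.55 2.732 -2.263
vertex -1.354 4.269 -0.996
vertex -0.709 3.989 -2.555
endloop
endfacet
facet normal 0.377 -0.164 -0.912
outer loop
vertex -0.709 3.989 -2.555
vertex 0.194 2.891 -1.984
vertex -0.55 2.732 -2.263
endloop
endfacet
facet normal -0.377 0.163 0.912
outer loop
vertex -1.195 3.012 -0.705
vertex -0.61 4.428 -0.717
vertex -1.354 4.269 -0.996
endloop
endfacet
facet normal 0.122 -0.967 0.224
outer loop
vertex -0.451 3.171 -0.425
vertex -1.195 3.012 -0.705
vertex 0.194 2.891 -1.984
endloop
endfacet
facet normal -0.378 0.164 0.911
outer loop
vertex -0.451 3.171 -0.425
vertex -0.61 4.428 -0.717
vertex -1.195 3.012 -0.705
endloop
endfacet
facet normal -0.122 0.967 -0.224
outer loop
vertex -1.354 4.269 -0.996
vertex -0.61 4.428 -0.717
vertex -0.709 3.989 -2.555
endloop
endfacet
facet normal 0.378 -0.163 -0.911
outer loop
vertex 0.035 4.148 -2.275
vertex 0.194 2.891 -1.984
vertex -0.709 3.989 -2.555
endloop
endfacet
facet normal -0.122 0.967 -0.224
outer loop
vertex -0.709 3.989 -2.555
vertex -0.61 4.428 -0.717
vertex 0.035 4.148 -2.275
endloop
endfacet
facet normal 0.918 0.196 0.345
outer loop
vertex 0.035 4.148 -2.275
vertex -0.451 3.171 -0.425
vertex 0.194 2.891 -1.984
endloop
endfacet
facet normal 0.918 0.196 0.345
outer loop
vertex -0.61 4.428 -0.717
vertex -0.451 3.171 -0.425
vertex 0.035 4.148 -2.275
endloop
endfacet
facet normal -0.760 -0.098 0.643
outer loop
vertex -0.862 0.049 4.043
vertex -0.462 1.133 4.682
vertex -1.788 0.955 3.087
endloop
endfacet
facet normal -0.303 -0.821 -0.484
outer loop
vertex -0.618 1.107 2.098
vertex -0.862 0.049 4.043
vertex -1.788 0.955 3.087
endloop
endfacet
facet normal -0.760 -0.098 0.643
outer loop
vertex -1.788 0.955 3.087
vertex -0.462 1.133 4.682
vertex -1.388 2.039 3.726
endloop
endfacet
facet normal -0.575 0.562 -0.594
outer loop
vertex -1.388 2.039 3.726
vertex -0.618 1.107 2.098
vertex -1.788 0.955 3.087
endloop
endfacet
facet normal 0.575 -0.562 0.594
outer loop
vertex -0.862 0.049 4.043
vertex 0.708 1.285 3.693
vertex -0.462 1.133 4.682
endloop
endfacet
facet normal -0.303 -0.821 -0.484
outer loop
vertex 0.308 0.201 3.054
vertex -0.862 0.049 4.043
vertex -0.618 1.107 2.098
endloop
endfacet
facet normal 0.575 -0.562 0.594
outer loop
vertex 0.308 0.201 3.054
vertex 0.708 1.285 3.693
vertex -0.862 0.049 4.043
endloop
endfacet
facet normal 0.303 0.821 0.484
outer loop
vertex -0.462 1.133 4.682
vertex 0.708 1.285 3.693
vertex -1.388 2.039 3.726
endloop
endfacet
facet normal -0.575 0.562 -0.594
outer loop
vertex -0.218 2.191 2.737
vertex -0.618 1.107 2.098
vertex -1.388 2.039 3.726
endloop
endfacet
facet normal 0.303 0.821 0.484
outer loop
vertex -1.388 2.039 3.726
vertex 0.708 1.285 3.693
vertex -0.218 2.191 2.737
endloop
endfacet
facet normal 0.760 0.098 -0.643
outer loop
vertex -0.218 2.191 2.737
vertex 0.308 0.201 3.054
vertex -0.618 1.107 2.098
endloop
endfacet
facet normal 0.760 0.098 -0.643
outer loop
vertex 0.708 1.285 3.693
vertex 0.308 0.201 3.054
vertex -0.218 2.191 2.737
endloop
endfacet

endsolid


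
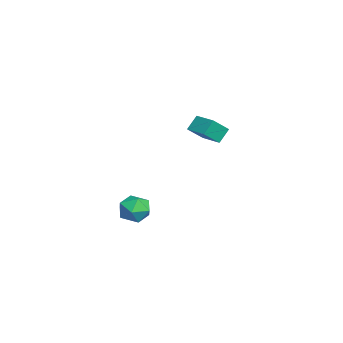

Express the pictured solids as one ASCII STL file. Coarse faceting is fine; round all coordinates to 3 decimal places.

solid 
facet normal -0.818 -0.572 -0.063
outer loop
vertex -3.831 1.185 2.012
vertex -4.246 1.694 2.779
vertex -4.35 2.02 1.177
endloop
endfacet
facet normal 0.411 -0.504 -0.760
outer loop
vertex -3.254 2.786 1.261
vertex -3.831 1.185 2.012
vertex -4.35 2.02 1.177
endloop
endfacet
facet normal -0.818 -0.572 -0.063
outer loop
vertex -4.35 2.02 1.177
vertex -4.246 1.694 2.779
vertex -4.765 2.529 1.944
endloop
endfacet
facet normal -0.403 0.647 -0.647
outer loop
vertex -4.765 2.529 1.944
vertex -3.254 2.786 1.261
vertex -4.35 2.02 1.177
endloop
endfacet
facet normal 0.403 -0.647 0.647
outer loop
vertex -3.831 1.185 2.012
vertex -3.15 2.46 2.863
vertex -4.246 1.694 2.779
endloop
endfacet
facet normal 0.411 -0.504 -0.760
outer loop
vertex -2.735 1.951 2.096
vertex -3.831 1.185 2.012
vertex -3.254 2.786 1.261
endloop
endfacet
facet normal 0.403 -0.647 0.647
outer loop
vertex -2.735 1.951 2.096
vertex -3.15 2.46 2.863
vertex -3.831 1.185 2.012
endloop
endfacet
facet normal -0.411 0.504 0.760
outer loop
vertex -4.246 1.694 2.779
vertex -3.15 2.46 2.863
vertex -4.765 2.529 1.944
endloop
endfacet
facet normal -0.403 0.647 -0.647
outer loop
vertex -3.669 3.295 2.028
vertex -3.254 2.786 1.261
vertex -4.765 2.529 1.944
endloop
endfacet
facet normal -0.411 0.504 0.760
outer loop
vertex -4.765 2.529 1.944
vertex -3.15 2.46 2.863
vertex -3.669 3.295 2.028
endloop
endfacet
facet normal 0.818 0.572 0.063
outer loop
vertex -3.669 3.295 2.028
vertex -2.735 1.951 2.096
vertex -3.254 2.786 1.261
endloop
endfacet
facet normal 0.818 0.572 0.063
outer loop
vertex -3.15 2.46 2.863
vertex -2.735 1.951 2.096
vertex -3.669 3.295 2.028
endloop
endfacet
facet normal -0.651 0.749 -0.124
outer loop
vertex 2.472 -0.995 -1.096
vertex 1.802 -1.522 -0.764
vertex 2.296 -0.999 -0.199
endloop
endfacet
facet normal 0.005 1.000 0.006
outer loop
vertex 2.472 -0.995 -1.096
vertex 2.296 -0.999 -0.199
vertex 3.161 -1.002 -0.494
endloop
endfacet
facet normal 0.442 0.746 -0.497
outer loop
vertex 2.472 -0.995 -1.096
vertex 3.161 -1.002 -0.494
vertex 3.203 -1.526 -1.243
endloop
endfacet
facet normal 0.057 0.338 -0.939
outer loop
vertex 2.472 -0.995 -1.096
vertex 3.203 -1.526 -1.243
vertex 2.363 -1.848 -1.41
endloop
endfacet
facet normal -0.618 0.340 -0.709
outer loop
vertex 2.472 -0.995 -1.096
vertex 2.363 -1.848 -1.41
vertex 1.802 -1.522 -0.764
endloop
endfacet
facet normal 0.219 0.742 0.634
outer loop
vertex 3.161 -1.002 -0.494
vertex 2.296 -0.999 -0.199
vertex 2.917 -1.532 0.21
endloop
endfacet
facet normal -0.841 0.336 0.425
outer loop
vertex 2.296 -0.999 -0.199
vertex 1.802 -1.522 -0.764
vertex 2.077 -1.854 0.043
endloop
endfacet
facet normal -0.789 -0.327 -0.520
outer loop
vertex 1.802 -1.522 -0.764
vertex 2.363 -1.848 -1.41
vertex 2.119 -2.378 -0.706
endloop
endfacet
facet normal 0.304 -0.331 -0.893
outer loop
vertex 2.363 -1.848 -1.41
vertex 3.203 -1.526 -1.243
vertex 2.984 -2.381 -1.001
endloop
endfacet
facet normal 0.926 0.331 -0.180
outer loop
vertex 3.203 -1.526 -1.243
vertex 3.161 -1.002 -0.494
vertex 3.478 -1.858 -0.436
endloop
endfacet
facet normal -0.057 -0.338 0.939
outer loop
vertex 2.808 -2.385 -0.104
vertex 2.917 -1.532 0.21
vertex 2.077 -1.854 0.043
endloop
endfacet
facet normal -0.442 -0.746 0.497
outer loop
vertex 2.808 -2.385 -0.104
vertex 2.077 -1.854 0.043
vertex 2.119 -2.378 -0.706
endloop
endfacet
facet normal -0.005 -1.000 -0.006
outer loop
vertex 2.808 -2.385 -0.104
vertex 2.119 -2.378 -0.706
vertex 2.984 -2.381 -1.001
endloop
endfacet
facet normal 0.651 -0.749 0.124
outer loop
vertex 2.808 -2.385 -0.104
vertex 2.984 -2.381 -1.001
vertex 3.478 -1.858 -0.436
endloop
endfacet
facet normal 0.618 -0.340 0.709
outer loop
vertex 2.808 -2.385 -0.104
vertex 3.478 -1.858 -0.436
vertex 2.917 -1.532 0.21
endloop
endfacet
facet normal -0.304 0.331 0.893
outer loop
vertex 2.077 -1.854 0.043
vertex 2.917 -1.532 0.21
vertex 2.296 -0.999 -0.199
endloop
endfacet
facet normal -0.926 -0.331 0.180
outer loop
vertex 2.119 -2.378 -0.706
vertex 2.077 -1.854 0.043
vertex 1.802 -1.522 -0.764
endloop
endfacet
facet normal -0.219 -0.742 -0.634
outer loop
vertex 2.984 -2.381 -1.001
vertex 2.119 -2.378 -0.706
vertex 2.363 -1.848 -1.41
endloop
endfacet
facet normal 0.841 -0.336 -0.425
outer loop
vertex 3.478 -1.858 -0.436
vertex 2.984 -2.381 -1.001
vertex 3.203 -1.526 -1.243
endloop
endfacet
facet normal 0.789 0.327 0.520
outer loop
vertex 2.917 -1.532 0.21
vertex 3.478 -1.858 -0.436
vertex 3.161 -1.002 -0.494
endloop
endfacet

endsolid


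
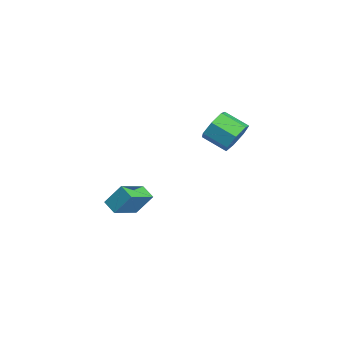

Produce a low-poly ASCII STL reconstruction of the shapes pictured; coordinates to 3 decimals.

solid 
facet normal 0.624 0.654 -0.427
outer loop
vertex -0.055 0.975 3.931
vertex -0.757 1.275 3.366
vertex -0.508 1.598 4.224
endloop
endfacet
facet normal 0.556 0.014 0.831
outer loop
vertex -0.055 0.975 3.931
vertex -0.508 1.598 4.224
vertex -0.94 0.046 4.539
endloop
endfacet
facet normal 0.556 0.014 0.831
outer loop
vertex -0.94 0.046 4.539
vertex -0.508 1.598 4.224
vertex -1.393 0.669 4.832
endloop
endfacet
facet normal -0.623 -0.654 0.429
outer loop
vertex -0.94 0.046 4.539
vertex -1.393 0.669 4.832
vertex -1.643 0.345 3.974
endloop
endfacet
facet normal 0.624 0.654 -0.427
outer loop
vertex -0.508 1.598 4.224
vertex -0.757 1.275 3.366
vertex -1.149 1.978 3.87
endloop
endfacet
facet normal -0.084 0.600 0.795
outer loop
vertex -0.508 1.598 4.224
vertex -1.149 1.978 3.87
vertex -1.393 0.669 4.832
endloop
endfacet
facet normal -0.084 0.600 0.795
outer loop
vertex -1.393 0.669 4.832
vertex -1.149 1.978 3.87
vertex -2.034 1.049 4.478
endloop
endfacet
facet normal -0.624 -0.653 0.429
outer loop
vertex -1.393 0.669 4.832
vertex -2.034 1.049 4.478
vertex -1.643 0.345 3.974
endloop
endfacet
facet normal 0.623 0.654 -0.428
outer loop
vertex -1.149 1.978 3.87
vertex -0.757 1.275 3.366
vertex -1.495 1.828 3.137
endloop
endfacet
facet normal -0.660 0.734 0.161
outer loop
vertex -1.149 1.978 3.87
vertex -1.495 1.828 3.137
vertex -2.034 1.049 4.478
endloop
endfacet
facet normal -0.660 0.734 0.161
outer loop
vertex -2.034 1.049 4.478
vertex -1.495 1.828 3.137
vertex -2.38 0.899 3.745
endloop
endfacet
facet normal -0.624 -0.653 0.428
outer loop
vertex -2.034 1.049 4.478
vertex -2.38 0.899 3.745
vertex -1.643 0.345 3.974
endloop
endfacet
facet normal 0.623 0.654 -0.429
outer loop
vertex -1.495 1.828 3.137
vertex -0.757 1.275 3.366
vertex -1.286 1.261 2.576
endloop
endfacet
facet normal -0.740 0.316 -0.594
outer loop
vertex -1.495 1.828 3.137
vertex -1.286 1.261 2.576
vertex -2.38 0.899 3.745
endloop
endfacet
facet normal -0.740 0.315 -0.595
outer loop
vertex -2.38 0.899 3.745
vertex -1.286 1.261 2.576
vertex -2.171 0.332 3.185
endloop
endfacet
facet normal -0.624 -0.653 0.428
outer loop
vertex -2.38 0.899 3.745
vertex -2.171 0.332 3.185
vertex -1.643 0.345 3.974
endloop
endfacet
facet normal 0.623 0.654 -0.429
outer loop
vertex -1.286 1.261 2.576
vertex -0.757 1.275 3.366
vertex -0.678 0.704 2.61
endloop
endfacet
facet normal -0.262 -0.342 -0.902
outer loop
vertex -1.286 1.261 2.576
vertex -0.678 0.704 2.61
vertex -2.171 0.332 3.185
endloop
endfacet
facet normal -0.263 -0.340 -0.903
outer loop
vertex -2.171 0.332 3.185
vertex -0.678 0.704 2.61
vertex -1.564 -0.225 3.218
endloop
endfacet
facet normal -0.624 -0.654 0.428
outer loop
vertex -2.171 0.332 3.185
vertex -1.564 -0.225 3.218
vertex -1.643 0.345 3.974
endloop
endfacet
facet normal 0.624 0.654 -0.428
outer loop
vertex -0.678 0.704 2.61
vertex -0.757 1.275 3.366
vertex -0.131 0.577 3.213
endloop
endfacet
facet normal 0.413 -0.741 -0.530
outer loop
vertex -0.678 0.704 2.61
vertex -0.131 0.577 3.213
vertex -1.564 -0.225 3.218
endloop
endfacet
facet normal 0.412 -0.740 -0.531
outer loop
vertex -1.564 -0.225 3.218
vertex -0.131 0.577 3.213
vertex -1.016 -0.352 3.821
endloop
endfacet
facet normal -0.623 -0.654 0.428
outer loop
vertex -1.564 -0.225 3.218
vertex -1.016 -0.352 3.821
vertex -1.643 0.345 3.974
endloop
endfacet
facet normal 0.624 0.654 -0.428
outer loop
vertex -0.131 0.577 3.213
vertex -0.757 1.275 3.366
vertex -0.055 0.975 3.931
endloop
endfacet
facet normal 0.777 -0.582 0.241
outer loop
vertex -0.131 0.577 3.213
vertex -0.055 0.975 3.931
vertex -1.016 -0.352 3.821
endloop
endfacet
facet normal 0.777 -0.582 0.241
outer loop
vertex -1.016 -0.352 3.821
vertex -0.055 0.975 3.931
vertex -0.94 0.046 4.539
endloop
endfacet
facet normal -0.623 -0.654 0.429
outer loop
vertex -1.016 -0.352 3.821
vertex -0.94 0.046 4.539
vertex -1.643 0.345 3.974
endloop
endfacet
facet normal -0.858 -0.342 0.383
outer loop
vertex -3.627 -3.707 -0.955
vertex -4.544 -2.356 -1.804
vertex -3.8 -4.528 -2.075
endloop
endfacet
facet normal 0.498 -0.734 0.461
outer loop
vertex -3.036 -4.224 -2.416
vertex -3.627 -3.707 -0.955
vertex -3.8 -4.528 -2.075
endloop
endfacet
facet normal -0.858 -0.342 0.383
outer loop
vertex -3.8 -4.528 -2.075
vertex -4.544 -2.356 -1.804
vertex -4.717 -3.177 -2.924
endloop
endfacet
facet normal -0.124 -0.587 -0.800
outer loop
vertex -4.717 -3.177 -2.924
vertex -3.036 -4.224 -2.416
vertex -3.8 -4.528 -2.075
endloop
endfacet
facet normal 0.124 0.587 0.800
outer loop
vertex -3.627 -3.707 -0.955
vertex -3.78 -2.052 -2.145
vertex -4.544 -2.356 -1.804
endloop
endfacet
facet normal 0.498 -0.734 0.461
outer loop
vertex -2.863 -3.403 -1.296
vertex -3.627 -3.707 -0.955
vertex -3.036 -4.224 -2.416
endloop
endfacet
facet normal 0.124 0.587 0.800
outer loop
vertex -2.863 -3.403 -1.296
vertex -3.78 -2.052 -2.145
vertex -3.627 -3.707 -0.955
endloop
endfacet
facet normal -0.498 0.734 -0.461
outer loop
vertex -4.544 -2.356 -1.804
vertex -3.78 -2.052 -2.145
vertex -4.717 -3.177 -2.924
endloop
endfacet
facet normal -0.124 -0.587 -0.800
outer loop
vertex -3.953 -2.873 -3.265
vertex -3.036 -4.224 -2.416
vertex -4.717 -3.177 -2.924
endloop
endfacet
facet normal -0.498 0.734 -0.461
outer loop
vertex -4.717 -3.177 -2.924
vertex -3.78 -2.052 -2.145
vertex -3.953 -2.873 -3.265
endloop
endfacet
facet normal 0.858 0.342 -0.383
outer loop
vertex -3.953 -2.873 -3.265
vertex -2.863 -3.403 -1.296
vertex -3.036 -4.224 -2.416
endloop
endfacet
facet normal 0.858 0.342 -0.383
outer loop
vertex -3.78 -2.052 -2.145
vertex -2.863 -3.403 -1.296
vertex -3.953 -2.873 -3.265
endloop
endfacet

endsolid


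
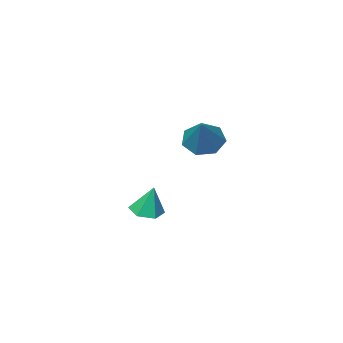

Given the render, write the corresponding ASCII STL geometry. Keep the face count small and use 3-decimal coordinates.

solid 
facet normal -0.478 -0.551 -0.685
outer loop
vertex 2.948 -0.651 2.58
vertex 2.132 -0.26 2.835
vertex 2.74 0.028 2.179
endloop
endfacet
facet normal 0.960 0.159 -0.229
outer loop
vertex 2.948 -0.651 2.58
vertex 2.74 0.028 2.179
vertex 3.088 0.84 4.205
endloop
endfacet
facet normal -0.478 -0.550 -0.685
outer loop
vertex 2.74 0.028 2.179
vertex 2.132 -0.26 2.835
vertex 2.075 0.491 2.272
endloop
endfacet
facet normal 0.487 0.779 -0.396
outer loop
vertex 2.74 0.028 2.179
vertex 2.075 0.491 2.272
vertex 3.088 0.84 4.205
endloop
endfacet
facet normal -0.478 -0.550 -0.685
outer loop
vertex 2.075 0.491 2.272
vertex 2.132 -0.26 2.835
vertex 1.452 0.388 2.789
endloop
endfacet
facet normal -0.214 0.975 -0.064
outer loop
vertex 2.075 0.491 2.272
vertex 1.452 0.388 2.789
vertex 3.088 0.84 4.205
endloop
endfacet
facet normal -0.478 -0.550 -0.684
outer loop
vertex 1.452 0.388 2.789
vertex 2.132 -0.26 2.835
vertex 1.342 -0.203 3.341
endloop
endfacet
facet normal -0.613 0.597 0.517
outer loop
vertex 1.452 0.388 2.789
vertex 1.342 -0.203 3.341
vertex 3.088 0.84 4.205
endloop
endfacet
facet normal -0.478 -0.550 -0.685
outer loop
vertex 1.342 -0.203 3.341
vertex 2.132 -0.26 2.835
vertex 1.826 -0.837 3.512
endloop
endfacet
facet normal -0.410 -0.068 0.910
outer loop
vertex 1.342 -0.203 3.341
vertex 1.826 -0.837 3.512
vertex 3.088 0.84 4.205
endloop
endfacet
facet normal -0.478 -0.550 -0.685
outer loop
vertex 1.826 -0.837 3.512
vertex 2.132 -0.26 2.835
vertex 2.541 -1.036 3.173
endloop
endfacet
facet normal 0.243 -0.521 0.818
outer loop
vertex 1.826 -0.837 3.512
vertex 2.541 -1.036 3.173
vertex 3.088 0.84 4.205
endloop
endfacet
facet normal -0.478 -0.550 -0.685
outer loop
vertex 2.541 -1.036 3.173
vertex 2.132 -0.26 2.835
vertex 2.948 -0.651 2.58
endloop
endfacet
facet normal 0.852 -0.420 0.312
outer loop
vertex 2.541 -1.036 3.173
vertex 2.948 -0.651 2.58
vertex 3.088 0.84 4.205
endloop
endfacet
facet normal 0.053 -0.285 -0.957
outer loop
vertex 2.976 -3.875 -2.681
vertex 2.241 -4.211 -2.622
vertex 2.316 -3.437 -2.848
endloop
endfacet
facet normal 0.503 0.838 0.209
outer loop
vertex 2.976 -3.875 -2.681
vertex 2.316 -3.437 -2.848
vertex 2.159 -3.769 -1.138
endloop
endfacet
facet normal 0.053 -0.285 -0.957
outer loop
vertex 2.316 -3.437 -2.848
vertex 2.241 -4.211 -2.622
vertex 1.581 -3.773 -2.789
endloop
endfacet
facet normal -0.403 0.905 0.139
outer loop
vertex 2.316 -3.437 -2.848
vertex 1.581 -3.773 -2.789
vertex 2.159 -3.769 -1.138
endloop
endfacet
facet normal 0.053 -0.285 -0.957
outer loop
vertex 1.581 -3.773 -2.789
vertex 2.241 -4.211 -2.622
vertex 1.507 -4.547 -2.563
endloop
endfacet
facet normal -0.928 0.183 0.324
outer loop
vertex 1.581 -3.773 -2.789
vertex 1.507 -4.547 -2.563
vertex 2.159 -3.769 -1.138
endloop
endfacet
facet normal 0.053 -0.285 -0.957
outer loop
vertex 1.507 -4.547 -2.563
vertex 2.241 -4.211 -2.622
vertex 2.167 -4.985 -2.396
endloop
endfacet
facet normal -0.547 -0.604 0.580
outer loop
vertex 1.507 -4.547 -2.563
vertex 2.167 -4.985 -2.396
vertex 2.159 -3.769 -1.138
endloop
endfacet
facet normal 0.053 -0.285 -0.957
outer loop
vertex 2.167 -4.985 -2.396
vertex 2.241 -4.211 -2.622
vertex 2.902 -4.649 -2.455
endloop
endfacet
facet normal 0.358 -0.670 0.650
outer loop
vertex 2.167 -4.985 -2.396
vertex 2.902 -4.649 -2.455
vertex 2.159 -3.769 -1.138
endloop
endfacet
facet normal 0.053 -0.285 -0.957
outer loop
vertex 2.902 -4.649 -2.455
vertex 2.241 -4.211 -2.622
vertex 2.976 -3.875 -2.681
endloop
endfacet
facet normal 0.884 0.051 0.465
outer loop
vertex 2.902 -4.649 -2.455
vertex 2.976 -3.875 -2.681
vertex 2.159 -3.769 -1.138
endloop
endfacet

endsolid
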